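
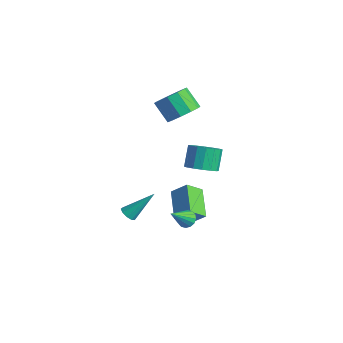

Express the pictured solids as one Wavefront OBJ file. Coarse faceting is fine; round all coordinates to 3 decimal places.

v -2.059 2.349 -3.99
v -2.244 1.346 -3.184
v -1.267 2.902 -3.12
v -1.451 1.9 -2.314
v -0.429 1.36 -4.846
v -0.613 0.358 -4.04
v 0.364 1.914 -3.976
v 0.179 0.911 -3.17
v -2.672 2.611 2.858
v -1.888 2.518 3.609
v -2.963 2.356 4.713
v -3.748 2.449 3.962
v -2.045 3.171 3.552
v -3.121 3.008 4.656
v -2.442 3.61 3.23
v -3.517 3.447 4.334
v -2.926 3.667 2.766
v -4.002 3.505 3.87
v -3.314 3.321 2.337
v -4.39 3.159 3.441
v -3.457 2.704 2.107
v -4.532 2.542 3.211
v -3.299 2.052 2.164
v -4.375 1.889 3.268
v -2.903 1.613 2.486
v -3.978 1.45 3.59
v -2.418 1.555 2.95
v -3.494 1.393 4.054
v -2.03 1.901 3.379
v -3.106 1.739 4.483
v 1.551 -0.392 -2.214
v 2.158 -0.328 -2.217
v 1.689 -1.628 -1.026
v 2.056 -0.127 -1.996
v 1.819 0.003 -1.833
v 1.51 0.027 -1.772
v 1.212 -0.061 -1.829
v 1.005 -0.237 -1.99
v 0.945 -0.455 -2.21
v 1.047 -0.656 -2.431
v 1.284 -0.786 -2.594
v 1.593 -0.811 -2.655
v 1.89 -0.722 -2.598
v 2.097 -0.546 -2.437
v -2.176 -1.789 -3.586
v -1.782 -2.154 -3.395
v -1.564 -0.351 -2.094
v -1.63 -1.928 -3.675
v -1.734 -1.637 -3.913
v -2.044 -1.417 -3.998
v -2.416 -1.371 -3.89
v -2.675 -1.52 -3.64
v -2.701 -1.795 -3.365
v -2.481 -2.067 -3.193
v -2.118 -2.209 -3.205
v -0.813 2.453 -0.731
v -0.143 1.985 -0.155
v -0.697 2.698 1.068
v -1.367 3.167 0.491
v 0.09 2.422 -0.304
v -0.463 3.135 0.918
v 0.082 2.868 -0.568
v -0.471 3.581 0.655
v -0.166 3.202 -0.875
v -0.72 3.915 0.348
v -0.588 3.336 -1.144
v -1.141 4.049 0.079
v -1.07 3.233 -1.302
v -1.623 3.946 -0.079
v -1.483 2.922 -1.308
v -2.037 3.635 -0.085
v -1.717 2.485 -1.158
v -2.27 3.198 0.064
v -1.709 2.039 -0.895
v -2.262 2.752 0.328
v -1.46 1.705 -0.588
v -2.014 2.418 0.635
v -1.039 1.571 -0.319
v -1.592 2.284 0.904
v -0.557 1.674 -0.161
v -1.11 2.387 1.062
f 2 4 1
f 5 2 1
f 1 4 3
f 3 5 1
f 2 8 4
f 6 2 5
f 6 8 2
f 4 8 3
f 7 5 3
f 3 8 7
f 7 6 5
f 8 6 7
f 10 9 13
f 10 13 11
f 11 13 14
f 11 14 12
f 13 9 15
f 13 15 14
f 14 15 16
f 14 16 12
f 15 9 17
f 15 17 16
f 16 17 18
f 16 18 12
f 17 9 19
f 17 19 18
f 18 19 20
f 18 20 12
f 19 9 21
f 19 21 20
f 20 21 22
f 20 22 12
f 21 9 23
f 21 23 22
f 22 23 24
f 22 24 12
f 23 9 25
f 23 25 24
f 24 25 26
f 24 26 12
f 25 9 27
f 25 27 26
f 26 27 28
f 26 28 12
f 27 9 29
f 27 29 28
f 28 29 30
f 28 30 12
f 29 9 10
f 29 10 30
f 30 10 11
f 30 11 12
f 32 31 34
f 32 34 33
f 34 31 35
f 34 35 33
f 35 31 36
f 35 36 33
f 36 31 37
f 36 37 33
f 37 31 38
f 37 38 33
f 38 31 39
f 38 39 33
f 39 31 40
f 39 40 33
f 40 31 41
f 40 41 33
f 41 31 42
f 41 42 33
f 42 31 43
f 42 43 33
f 43 31 44
f 43 44 33
f 44 31 32
f 44 32 33
f 46 45 48
f 46 48 47
f 48 45 49
f 48 49 47
f 49 45 50
f 49 50 47
f 50 45 51
f 50 51 47
f 51 45 52
f 51 52 47
f 52 45 53
f 52 53 47
f 53 45 54
f 53 54 47
f 54 45 55
f 54 55 47
f 55 45 46
f 55 46 47
f 57 56 60
f 57 60 58
f 58 60 61
f 58 61 59
f 60 56 62
f 60 62 61
f 61 62 63
f 61 63 59
f 62 56 64
f 62 64 63
f 63 64 65
f 63 65 59
f 64 56 66
f 64 66 65
f 65 66 67
f 65 67 59
f 66 56 68
f 66 68 67
f 67 68 69
f 67 69 59
f 68 56 70
f 68 70 69
f 69 70 71
f 69 71 59
f 70 56 72
f 70 72 71
f 71 72 73
f 71 73 59
f 72 56 74
f 72 74 73
f 73 74 75
f 73 75 59
f 74 56 76
f 74 76 75
f 75 76 77
f 75 77 59
f 76 56 78
f 76 78 77
f 77 78 79
f 77 79 59
f 78 56 80
f 78 80 79
f 79 80 81
f 79 81 59
f 80 56 57
f 80 57 81
f 81 57 58
f 81 58 59



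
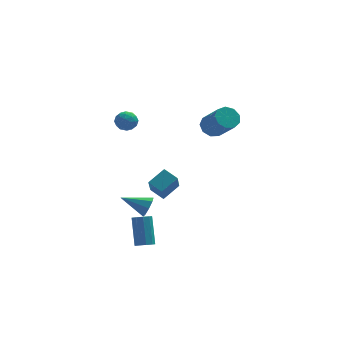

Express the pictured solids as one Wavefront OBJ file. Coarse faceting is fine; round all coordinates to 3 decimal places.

v 0.535 3.384 -4.952
v 0.3 2.385 -3.661
v -0.154 4.077 -4.542
v -0.39 3.078 -3.25
v 1.55 4.002 -4.29
v 1.314 3.003 -2.998
v 0.86 4.695 -3.879
v 0.625 3.696 -2.588
v 2.973 0.8 2.567
v 3.411 1.374 2.887
v 4.065 0.114 4.253
v 3.627 -0.46 3.933
v 2.921 1.367 3.115
v 3.575 0.107 4.481
v 2.456 1.094 3.086
v 3.109 -0.166 4.452
v 2.232 0.684 2.815
v 2.886 -0.576 4.181
v 2.355 0.328 2.427
v 3.009 -0.932 3.793
v 2.768 0.193 2.105
v 3.421 -1.067 3.471
v 3.276 0.342 1.999
v 3.93 -0.918 3.365
v 3.643 0.705 2.159
v 4.297 -0.555 3.525
v 3.696 1.113 2.509
v 4.35 -0.147 3.875
v -1.397 -3.23 -4.271
v -0.909 -2.971 -4.445
v -0.934 -1.871 -2.884
v -1.423 -2.13 -2.709
v -1.224 -2.776 -4.588
v -1.249 -1.676 -3.026
v -1.62 -2.794 -4.581
v -1.646 -1.694 -3.02
v -1.912 -3.016 -4.43
v -1.938 -1.916 -2.869
v -1.963 -3.338 -4.204
v -1.989 -2.238 -2.643
v -1.749 -3.609 -4.009
v -1.775 -2.509 -2.448
v -1.371 -3.703 -3.937
v -1.396 -2.603 -2.375
v -1.005 -3.576 -4.02
v -1.03 -2.476 -2.459
v -0.822 -3.287 -4.221
v -0.848 -2.186 -2.66
v -2.156 0.694 3.539
v -1.589 0.36 3.286
v -2.331 -0.16 4.274
v -1.764 -0.494 4.021
v -1.687 0.1 4.392
v -1.579 0.628 3.938
v -2.341 -0.428 3.622
v -2.233 0.1 3.168
v -1.704 -0.333 3.338
v -1.299 -0.007 3.813
v -2.621 0.207 3.747
v -2.216 0.533 4.222
v -1.857 0.602 3.348
v -2.063 -0.402 4.212
v -2.017 -0.053 4.43
v -1.684 -0.249 4.281
v -1.851 0.759 3.731
v -1.518 0.563 3.583
v -1.575 0.41 4.232
v -2.402 -0.363 3.977
v -2.069 -0.559 3.829
v -2.236 0.449 3.279
v -1.903 0.253 3.13
v -2.345 -0.21 3.328
v -1.591 -0.002 3.23
v -1.694 -0.504 3.662
v -2.033 -0.465 3.427
v -1.97 -0.155 3.16
v -1.354 0.19 3.509
v -1.457 -0.312 3.941
v -1.411 0.037 4.159
v -1.348 0.348 3.892
v -1.421 -0.217 3.54
v -2.463 0.512 3.619
v -2.566 0.01 4.051
v -2.572 -0.148 3.668
v -2.509 0.163 3.401
v -2.226 0.704 3.898
v -2.329 0.202 4.33
v -1.95 0.355 4.4
v -1.887 0.665 4.133
v -2.499 0.417 4.02
v -1.24 -3.743 -0.854
v -0.929 -3.496 -0.289
v -2.7 -3.337 -0.226
v -0.988 -3.129 -0.664
v -1.195 -3.121 -1.15
v -1.428 -3.478 -1.462
v -1.551 -3.989 -1.418
v -1.492 -4.357 -1.043
v -1.285 -4.364 -0.557
v -1.052 -4.008 -0.245
f 2 4 1
f 5 2 1
f 1 4 3
f 3 5 1
f 2 8 4
f 6 2 5
f 6 8 2
f 4 8 3
f 7 5 3
f 3 8 7
f 7 6 5
f 8 6 7
f 10 9 13
f 10 13 11
f 11 13 14
f 11 14 12
f 13 9 15
f 13 15 14
f 14 15 16
f 14 16 12
f 15 9 17
f 15 17 16
f 16 17 18
f 16 18 12
f 17 9 19
f 17 19 18
f 18 19 20
f 18 20 12
f 19 9 21
f 19 21 20
f 20 21 22
f 20 22 12
f 21 9 23
f 21 23 22
f 22 23 24
f 22 24 12
f 23 9 25
f 23 25 24
f 24 25 26
f 24 26 12
f 25 9 27
f 25 27 26
f 26 27 28
f 26 28 12
f 27 9 10
f 27 10 28
f 28 10 11
f 28 11 12
f 30 29 33
f 30 33 31
f 31 33 34
f 31 34 32
f 33 29 35
f 33 35 34
f 34 35 36
f 34 36 32
f 35 29 37
f 35 37 36
f 36 37 38
f 36 38 32
f 37 29 39
f 37 39 38
f 38 39 40
f 38 40 32
f 39 29 41
f 39 41 40
f 40 41 42
f 40 42 32
f 41 29 43
f 41 43 42
f 42 43 44
f 42 44 32
f 43 29 45
f 43 45 44
f 44 45 46
f 44 46 32
f 45 29 47
f 45 47 46
f 46 47 48
f 46 48 32
f 47 29 30
f 47 30 48
f 48 30 31
f 48 31 32
f 49 86 65
f 86 60 89
f 65 89 54
f 86 89 65
f 49 65 61
f 65 54 66
f 61 66 50
f 65 66 61
f 49 61 70
f 61 50 71
f 70 71 56
f 61 71 70
f 49 70 82
f 70 56 85
f 82 85 59
f 70 85 82
f 49 82 86
f 82 59 90
f 86 90 60
f 82 90 86
f 50 66 77
f 66 54 80
f 77 80 58
f 66 80 77
f 54 89 67
f 89 60 88
f 67 88 53
f 89 88 67
f 60 90 87
f 90 59 83
f 87 83 51
f 90 83 87
f 59 85 84
f 85 56 72
f 84 72 55
f 85 72 84
f 56 71 76
f 71 50 73
f 76 73 57
f 71 73 76
f 52 78 64
f 78 58 79
f 64 79 53
f 78 79 64
f 52 64 62
f 64 53 63
f 62 63 51
f 64 63 62
f 52 62 69
f 62 51 68
f 69 68 55
f 62 68 69
f 52 69 74
f 69 55 75
f 74 75 57
f 69 75 74
f 52 74 78
f 74 57 81
f 78 81 58
f 74 81 78
f 53 79 67
f 79 58 80
f 67 80 54
f 79 80 67
f 51 63 87
f 63 53 88
f 87 88 60
f 63 88 87
f 55 68 84
f 68 51 83
f 84 83 59
f 68 83 84
f 57 75 76
f 75 55 72
f 76 72 56
f 75 72 76
f 58 81 77
f 81 57 73
f 77 73 50
f 81 73 77
f 92 91 94
f 92 94 93
f 94 91 95
f 94 95 93
f 95 91 96
f 95 96 93
f 96 91 97
f 96 97 93
f 97 91 98
f 97 98 93
f 98 91 99
f 98 99 93
f 99 91 100
f 99 100 93
f 100 91 92
f 100 92 93



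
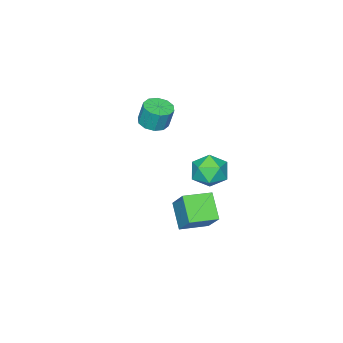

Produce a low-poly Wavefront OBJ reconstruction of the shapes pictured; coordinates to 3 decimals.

v -0.615 2.126 -3.344
v -0.025 1.991 -4.125
v -1.455 0.829 -3.755
v -0.865 0.694 -4.536
v -0.515 0.555 -3.622
v 0.004 1.357 -3.368
v -1.484 1.463 -4.512
v -0.965 2.265 -4.258
v -0.562 1.581 -4.847
v 0.037 1.02 -4.297
v -1.517 1.8 -3.583
v -0.918 1.239 -3.033
v 1.421 2.777 -4.07
v 1.89 3.762 -2.859
v 2.028 3.683 -5.041
v 2.496 4.668 -3.83
v 2.604 2.092 -3.97
v 3.072 3.077 -2.759
v 3.21 2.998 -4.941
v 3.679 3.983 -3.73
v -0.866 -2.111 -2.245
v -0.128 -1.977 -2.249
v -0.176 -1.675 -1.1
v -0.914 -1.809 -1.095
v -0.346 -1.583 -2.362
v -0.394 -1.281 -1.212
v -0.762 -1.392 -2.43
v -0.81 -1.089 -1.28
v -1.219 -1.475 -2.427
v -1.266 -1.172 -1.277
v -1.54 -1.801 -2.355
v -1.588 -1.498 -1.205
v -1.604 -2.245 -2.24
v -1.652 -1.943 -1.091
v -1.386 -2.639 -2.128
v -1.434 -2.337 -0.978
v -0.97 -2.831 -2.06
v -1.018 -2.528 -0.91
v -0.514 -2.748 -2.063
v -0.561 -2.445 -0.913
v -0.192 -2.422 -2.135
v -0.24 -2.119 -0.985
f 1 12 6
f 1 6 2
f 1 2 8
f 1 8 11
f 1 11 12
f 2 6 10
f 6 12 5
f 12 11 3
f 11 8 7
f 8 2 9
f 4 10 5
f 4 5 3
f 4 3 7
f 4 7 9
f 4 9 10
f 5 10 6
f 3 5 12
f 7 3 11
f 9 7 8
f 10 9 2
f 14 16 13
f 17 14 13
f 13 16 15
f 15 17 13
f 14 20 16
f 18 14 17
f 18 20 14
f 16 20 15
f 19 17 15
f 15 20 19
f 19 18 17
f 20 18 19
f 22 21 25
f 22 25 23
f 23 25 26
f 23 26 24
f 25 21 27
f 25 27 26
f 26 27 28
f 26 28 24
f 27 21 29
f 27 29 28
f 28 29 30
f 28 30 24
f 29 21 31
f 29 31 30
f 30 31 32
f 30 32 24
f 31 21 33
f 31 33 32
f 32 33 34
f 32 34 24
f 33 21 35
f 33 35 34
f 34 35 36
f 34 36 24
f 35 21 37
f 35 37 36
f 36 37 38
f 36 38 24
f 37 21 39
f 37 39 38
f 38 39 40
f 38 40 24
f 39 21 41
f 39 41 40
f 40 41 42
f 40 42 24
f 41 21 22
f 41 22 42
f 42 22 23
f 42 23 24



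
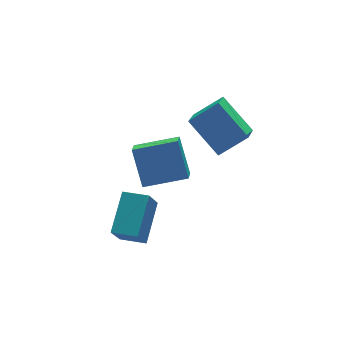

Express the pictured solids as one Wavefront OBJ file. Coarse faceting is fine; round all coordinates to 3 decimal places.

v 1.362 -3.617 1.089
v 1.42 -2.426 2.682
v -0.513 -2.883 0.609
v -0.455 -1.692 2.202
v 1.815 -2.848 0.498
v 1.873 -1.657 2.091
v -0.06 -2.114 0.018
v -0.002 -0.923 1.611
v 3.46 -2.805 1.588
v 2.696 -3.819 2.369
v 2.777 -1.243 2.948
v 2.013 -2.257 3.728
v 4.787 -3.063 2.552
v 4.023 -4.077 3.332
v 4.104 -1.501 3.911
v 3.34 -2.515 4.692
v -1.946 -3.533 -1.998
v -2.557 -3.978 -0.702
v -0.73 -2.124 -0.942
v -1.341 -2.569 0.354
v -1.059 -4.391 -1.874
v -1.67 -4.836 -0.578
v 0.157 -2.982 -0.818
v -0.454 -3.427 0.478
f 2 4 1
f 5 2 1
f 1 4 3
f 3 5 1
f 2 8 4
f 6 2 5
f 6 8 2
f 4 8 3
f 7 5 3
f 3 8 7
f 7 6 5
f 8 6 7
f 10 12 9
f 13 10 9
f 9 12 11
f 11 13 9
f 10 16 12
f 14 10 13
f 14 16 10
f 12 16 11
f 15 13 11
f 11 16 15
f 15 14 13
f 16 14 15
f 18 20 17
f 21 18 17
f 17 20 19
f 19 21 17
f 18 24 20
f 22 18 21
f 22 24 18
f 20 24 19
f 23 21 19
f 19 24 23
f 23 22 21
f 24 22 23



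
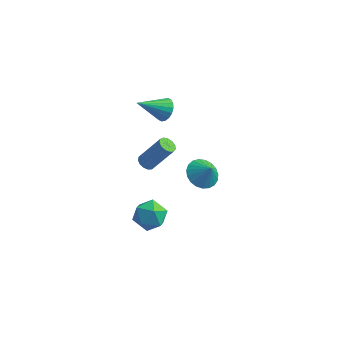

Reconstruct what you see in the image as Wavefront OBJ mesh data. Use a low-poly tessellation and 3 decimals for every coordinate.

v 0.819 -2.736 2.652
v 1.283 -1.99 2.512
v 1.341 -2.904 3.488
v 0.998 -1.867 2.714
v 0.683 -1.894 2.905
v 0.391 -2.067 3.052
v 0.173 -2.356 3.131
v 0.067 -2.711 3.126
v 0.091 -3.07 3.039
v 0.241 -3.371 2.886
v 0.491 -3.563 2.692
v 0.797 -3.612 2.491
v 1.108 -3.509 2.317
v 1.369 -3.273 2.202
v 1.534 -2.944 2.164
v 1.576 -2.58 2.211
v 1.487 -2.242 2.334
v -3.179 -2.245 -3.587
v -2.709 -1.525 -4.134
v -1.991 -2.155 -2.446
v -1.521 -1.435 -2.993
v -2.411 -1.23 -2.538
v -3.145 -1.286 -3.244
v -1.555 -2.394 -3.336
v -2.289 -2.45 -4.042
v -1.705 -1.617 -3.979
v -2.233 -0.897 -3.486
v -2.467 -2.783 -3.094
v -2.995 -2.063 -2.601
v -3.815 1.484 -2.552
v -3.535 1.041 -2.631
v -2.446 1.433 -0.988
v -2.725 1.876 -0.908
v -3.392 1.258 -2.778
v -2.303 1.65 -1.135
v -3.383 1.547 -2.853
v -2.294 1.939 -1.209
v -3.511 1.816 -2.832
v -2.422 2.208 -1.189
v -3.736 1.98 -2.722
v -2.646 2.371 -1.079
v -3.985 1.986 -2.558
v -2.896 2.377 -0.915
v -4.18 1.833 -2.392
v -3.091 2.224 -0.749
v -4.26 1.569 -2.277
v -3.171 1.961 -0.633
v -4.198 1.278 -2.249
v -3.109 1.67 -0.605
v -4.014 1.053 -2.317
v -2.925 1.444 -0.673
v -3.767 0.965 -2.46
v -2.678 1.356 -0.816
v -2.441 0.718 3.482
v -1.92 0.571 3.956
v -3.639 -0.178 4.518
v -2.037 0.85 4.062
v -2.233 1.102 4.054
v -2.471 1.279 3.932
v -2.703 1.345 3.721
v -2.883 1.286 3.463
v -2.976 1.116 3.208
v -2.963 0.866 3.007
v -2.846 0.587 2.901
v -2.649 0.334 2.909
v -2.412 0.158 3.031
v -2.18 0.092 3.242
v -1.999 0.15 3.501
v -1.907 0.321 3.755
f 2 1 4
f 2 4 3
f 4 1 5
f 4 5 3
f 5 1 6
f 5 6 3
f 6 1 7
f 6 7 3
f 7 1 8
f 7 8 3
f 8 1 9
f 8 9 3
f 9 1 10
f 9 10 3
f 10 1 11
f 10 11 3
f 11 1 12
f 11 12 3
f 12 1 13
f 12 13 3
f 13 1 14
f 13 14 3
f 14 1 15
f 14 15 3
f 15 1 16
f 15 16 3
f 16 1 17
f 16 17 3
f 17 1 2
f 17 2 3
f 18 29 23
f 18 23 19
f 18 19 25
f 18 25 28
f 18 28 29
f 19 23 27
f 23 29 22
f 29 28 20
f 28 25 24
f 25 19 26
f 21 27 22
f 21 22 20
f 21 20 24
f 21 24 26
f 21 26 27
f 22 27 23
f 20 22 29
f 24 20 28
f 26 24 25
f 27 26 19
f 31 30 34
f 31 34 32
f 32 34 35
f 32 35 33
f 34 30 36
f 34 36 35
f 35 36 37
f 35 37 33
f 36 30 38
f 36 38 37
f 37 38 39
f 37 39 33
f 38 30 40
f 38 40 39
f 39 40 41
f 39 41 33
f 40 30 42
f 40 42 41
f 41 42 43
f 41 43 33
f 42 30 44
f 42 44 43
f 43 44 45
f 43 45 33
f 44 30 46
f 44 46 45
f 45 46 47
f 45 47 33
f 46 30 48
f 46 48 47
f 47 48 49
f 47 49 33
f 48 30 50
f 48 50 49
f 49 50 51
f 49 51 33
f 50 30 52
f 50 52 51
f 51 52 53
f 51 53 33
f 52 30 31
f 52 31 53
f 53 31 32
f 53 32 33
f 55 54 57
f 55 57 56
f 57 54 58
f 57 58 56
f 58 54 59
f 58 59 56
f 59 54 60
f 59 60 56
f 60 54 61
f 60 61 56
f 61 54 62
f 61 62 56
f 62 54 63
f 62 63 56
f 63 54 64
f 63 64 56
f 64 54 65
f 64 65 56
f 65 54 66
f 65 66 56
f 66 54 67
f 66 67 56
f 67 54 68
f 67 68 56
f 68 54 69
f 68 69 56
f 69 54 55
f 69 55 56



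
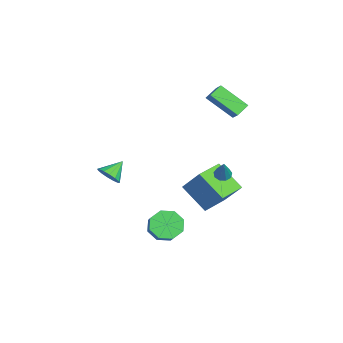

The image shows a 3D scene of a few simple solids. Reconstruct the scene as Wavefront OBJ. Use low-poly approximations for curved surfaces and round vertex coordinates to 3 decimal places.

v 1.391 -0.797 -3.116
v 2.014 -0.513 -3.845
v 2.892 -0.46 -3.074
v 2.269 -0.743 -2.344
v 1.676 0.081 -3.501
v 2.554 0.134 -2.73
v 1.171 0.161 -2.931
v 2.049 0.214 -2.16
v 0.795 -0.32 -2.47
v 1.673 -0.267 -1.698
v 0.768 -1.08 -2.386
v 1.646 -1.027 -1.615
v 1.106 -1.674 -2.73
v 1.984 -1.621 -1.959
v 1.611 -1.754 -3.3
v 2.489 -1.701 -2.529
v 1.987 -1.273 -3.762
v 2.865 -1.22 -2.99
v -4.643 1.874 -3.139
v -3.83 2.771 -1.573
v -3.45 3.076 -4.447
v -2.636 3.973 -2.881
v -3.324 0.607 -3.099
v -2.51 1.504 -1.533
v -2.13 1.809 -4.407
v -1.317 2.706 -2.841
v -3.152 -3.621 -1.807
v -2.768 -3.896 -1.149
v -3.828 -2.759 -1.053
v -2.528 -3.583 -1.291
v -2.456 -3.28 -1.572
v -2.569 -3.068 -1.915
v -2.839 -3.005 -2.23
v -3.192 -3.106 -2.431
v -3.535 -3.346 -2.465
v -3.775 -3.659 -2.323
v -3.848 -3.962 -2.042
v -3.734 -4.173 -1.698
v -3.464 -4.237 -1.384
v -3.111 -4.135 -1.183
v 1.519 2.373 1.076
v 1.782 2.783 0.926
v 2.361 2.327 2.424
v 1.5 2.882 1.105
v 1.227 2.743 1.272
v 1.09 2.431 1.347
v 1.154 2.092 1.295
v 1.388 1.885 1.141
v 1.684 1.906 0.957
v 1.902 2.146 0.829
v 1.941 2.492 0.816
v -3.402 3.477 2.518
v -4.128 2.002 3.792
v -3.956 4.128 2.956
v -4.682 2.653 4.229
v -2.678 3.667 3.151
v -3.404 2.192 4.424
v -3.232 4.318 3.588
v -3.958 2.843 4.862
f 2 1 5
f 2 5 3
f 3 5 6
f 3 6 4
f 5 1 7
f 5 7 6
f 6 7 8
f 6 8 4
f 7 1 9
f 7 9 8
f 8 9 10
f 8 10 4
f 9 1 11
f 9 11 10
f 10 11 12
f 10 12 4
f 11 1 13
f 11 13 12
f 12 13 14
f 12 14 4
f 13 1 15
f 13 15 14
f 14 15 16
f 14 16 4
f 15 1 17
f 15 17 16
f 16 17 18
f 16 18 4
f 17 1 2
f 17 2 18
f 18 2 3
f 18 3 4
f 20 22 19
f 23 20 19
f 19 22 21
f 21 23 19
f 20 26 22
f 24 20 23
f 24 26 20
f 22 26 21
f 25 23 21
f 21 26 25
f 25 24 23
f 26 24 25
f 28 27 30
f 28 30 29
f 30 27 31
f 30 31 29
f 31 27 32
f 31 32 29
f 32 27 33
f 32 33 29
f 33 27 34
f 33 34 29
f 34 27 35
f 34 35 29
f 35 27 36
f 35 36 29
f 36 27 37
f 36 37 29
f 37 27 38
f 37 38 29
f 38 27 39
f 38 39 29
f 39 27 40
f 39 40 29
f 40 27 28
f 40 28 29
f 42 41 44
f 42 44 43
f 44 41 45
f 44 45 43
f 45 41 46
f 45 46 43
f 46 41 47
f 46 47 43
f 47 41 48
f 47 48 43
f 48 41 49
f 48 49 43
f 49 41 50
f 49 50 43
f 50 41 51
f 50 51 43
f 51 41 42
f 51 42 43
f 53 55 52
f 56 53 52
f 52 55 54
f 54 56 52
f 53 59 55
f 57 53 56
f 57 59 53
f 55 59 54
f 58 56 54
f 54 59 58
f 58 57 56
f 59 57 58



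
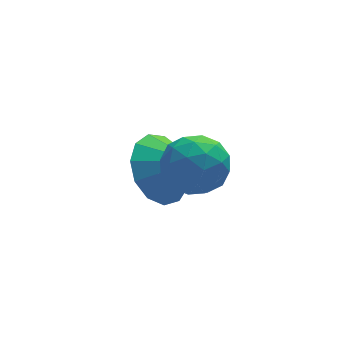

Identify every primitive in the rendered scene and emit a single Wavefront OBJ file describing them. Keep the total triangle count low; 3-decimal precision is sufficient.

v -2.223 0.441 1.642
v -1.718 0.34 0.977
v -1.482 -0.46 2.343
v -0.977 -0.561 1.678
v -0.972 0.165 2.102
v -1.431 0.722 1.669
v -1.769 -0.842 1.651
v -2.228 -0.285 1.218
v -1.438 -0.453 0.982
v -0.945 0.169 1.261
v -2.255 -0.289 2.059
v -1.762 0.333 2.338
v -2.036 0.47 1.248
v -1.164 -0.59 2.072
v -1.161 -0.163 2.321
v -0.865 -0.222 1.93
v -1.867 0.694 1.655
v -1.57 0.635 1.264
v -1.132 0.532 1.925
v -1.63 -0.755 2.056
v -1.333 -0.814 1.665
v -2.335 0.102 1.39
v -2.039 0.043 0.999
v -2.068 -0.652 1.395
v -1.574 -0.056 0.86
v -1.138 -0.586 1.272
v -1.604 -0.751 1.256
v -1.874 -0.423 1.002
v -1.285 0.31 1.024
v -0.849 -0.22 1.436
v -0.846 0.207 1.686
v -1.116 0.534 1.431
v -1.12 -0.156 1.027
v -2.351 0.1 1.884
v -1.915 -0.43 2.296
v -2.084 -0.654 1.889
v -2.354 -0.327 1.634
v -2.062 0.466 2.048
v -1.626 -0.064 2.46
v -1.326 0.303 2.318
v -1.596 0.631 2.064
v -2.08 0.036 2.293
v -1.761 2.104 -0.249
v -1.062 2.847 -0.263
v -1.059 1.456 0.409
v -1.397 2.948 0.193
v -1.847 2.781 0.509
v -2.27 2.399 0.585
v -2.531 1.923 0.395
v -2.548 1.505 0.002
v -2.315 1.277 -0.472
v -1.907 1.312 -0.874
v -1.452 1.598 -1.078
v -1.095 2.044 -1.019
v -0.95 2.51 -0.715
f 1 38 17
f 38 12 41
f 17 41 6
f 38 41 17
f 1 17 13
f 17 6 18
f 13 18 2
f 17 18 13
f 1 13 22
f 13 2 23
f 22 23 8
f 13 23 22
f 1 22 34
f 22 8 37
f 34 37 11
f 22 37 34
f 1 34 38
f 34 11 42
f 38 42 12
f 34 42 38
f 2 18 29
f 18 6 32
f 29 32 10
f 18 32 29
f 6 41 19
f 41 12 40
f 19 40 5
f 41 40 19
f 12 42 39
f 42 11 35
f 39 35 3
f 42 35 39
f 11 37 36
f 37 8 24
f 36 24 7
f 37 24 36
f 8 23 28
f 23 2 25
f 28 25 9
f 23 25 28
f 4 30 16
f 30 10 31
f 16 31 5
f 30 31 16
f 4 16 14
f 16 5 15
f 14 15 3
f 16 15 14
f 4 14 21
f 14 3 20
f 21 20 7
f 14 20 21
f 4 21 26
f 21 7 27
f 26 27 9
f 21 27 26
f 4 26 30
f 26 9 33
f 30 33 10
f 26 33 30
f 5 31 19
f 31 10 32
f 19 32 6
f 31 32 19
f 3 15 39
f 15 5 40
f 39 40 12
f 15 40 39
f 7 20 36
f 20 3 35
f 36 35 11
f 20 35 36
f 9 27 28
f 27 7 24
f 28 24 8
f 27 24 28
f 10 33 29
f 33 9 25
f 29 25 2
f 33 25 29
f 44 43 46
f 44 46 45
f 46 43 47
f 46 47 45
f 47 43 48
f 47 48 45
f 48 43 49
f 48 49 45
f 49 43 50
f 49 50 45
f 50 43 51
f 50 51 45
f 51 43 52
f 51 52 45
f 52 43 53
f 52 53 45
f 53 43 54
f 53 54 45
f 54 43 55
f 54 55 45
f 55 43 44
f 55 44 45



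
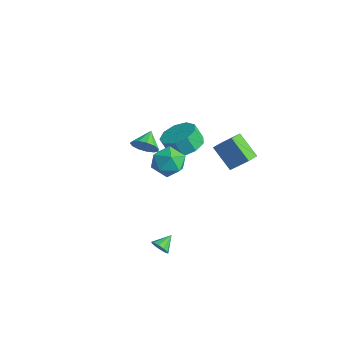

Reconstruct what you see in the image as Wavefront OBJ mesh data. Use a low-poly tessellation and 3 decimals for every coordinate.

v -1.901 0.472 -0.05
v -1.452 0.32 0.667
v -2.499 1.348 0.51
v -1.201 0.651 0.417
v -1.173 0.925 0.019
v -1.376 1.055 -0.402
v -1.745 1.001 -0.71
v -2.164 0.778 -0.81
v -2.499 0.458 -0.668
v -2.644 0.143 -0.33
v -2.554 -0.068 0.097
v -2.255 -0.108 0.477
v -1.845 0.037 0.69
v 3.732 2.18 0.961
v 2.445 1.982 2.101
v 3.395 3.013 0.725
v 2.108 2.816 1.865
v 4.552 2.804 1.995
v 3.265 2.607 3.135
v 4.215 3.638 1.759
v 2.928 3.44 2.899
v 2.568 0.085 3.264
v 3.347 0.651 3.731
v 2.991 0.341 4.702
v 2.212 -0.225 4.236
v 2.752 1.068 3.646
v 2.396 0.757 4.617
v 2.07 1.025 3.382
v 1.714 0.715 4.354
v 1.622 0.542 3.064
v 1.266 0.232 4.035
v 1.616 -0.154 2.839
v 1.26 -0.465 3.81
v 2.056 -0.739 2.813
v 1.7 -1.049 3.785
v 2.735 -0.938 2.999
v 2.379 -1.248 3.97
v 3.336 -0.658 3.308
v 2.98 -0.968 4.28
v 3.578 -0.031 3.597
v 3.222 -0.341 4.569
v 3.717 -0.812 3.65
v 4.236 -1.58 3.153
v 2.244 -1.6 3.327
v 2.763 -2.368 2.83
v 2.853 -2.261 3.872
v 3.763 -1.774 4.072
v 2.717 -1.406 2.408
v 3.627 -0.919 2.608
v 3.618 -1.947 2.386
v 3.702 -2.475 3.291
v 2.778 -0.705 3.189
v 2.862 -1.233 4.094
v 3.113 -2.084 -4.02
v 3.601 -2.165 -3.698
v 2.947 -1.176 -3.54
v 3.695 -1.987 -4.002
v 3.567 -1.846 -4.313
v 3.266 -1.796 -4.512
v 2.906 -1.855 -4.523
v 2.626 -2.003 -4.342
v 2.532 -2.181 -4.038
v 2.659 -2.322 -3.728
v 2.961 -2.372 -3.528
v 3.32 -2.312 -3.517
f 2 1 4
f 2 4 3
f 4 1 5
f 4 5 3
f 5 1 6
f 5 6 3
f 6 1 7
f 6 7 3
f 7 1 8
f 7 8 3
f 8 1 9
f 8 9 3
f 9 1 10
f 9 10 3
f 10 1 11
f 10 11 3
f 11 1 12
f 11 12 3
f 12 1 13
f 12 13 3
f 13 1 2
f 13 2 3
f 15 17 14
f 18 15 14
f 14 17 16
f 16 18 14
f 15 21 17
f 19 15 18
f 19 21 15
f 17 21 16
f 20 18 16
f 16 21 20
f 20 19 18
f 21 19 20
f 23 22 26
f 23 26 24
f 24 26 27
f 24 27 25
f 26 22 28
f 26 28 27
f 27 28 29
f 27 29 25
f 28 22 30
f 28 30 29
f 29 30 31
f 29 31 25
f 30 22 32
f 30 32 31
f 31 32 33
f 31 33 25
f 32 22 34
f 32 34 33
f 33 34 35
f 33 35 25
f 34 22 36
f 34 36 35
f 35 36 37
f 35 37 25
f 36 22 38
f 36 38 37
f 37 38 39
f 37 39 25
f 38 22 40
f 38 40 39
f 39 40 41
f 39 41 25
f 40 22 23
f 40 23 41
f 41 23 24
f 41 24 25
f 42 53 47
f 42 47 43
f 42 43 49
f 42 49 52
f 42 52 53
f 43 47 51
f 47 53 46
f 53 52 44
f 52 49 48
f 49 43 50
f 45 51 46
f 45 46 44
f 45 44 48
f 45 48 50
f 45 50 51
f 46 51 47
f 44 46 53
f 48 44 52
f 50 48 49
f 51 50 43
f 55 54 57
f 55 57 56
f 57 54 58
f 57 58 56
f 58 54 59
f 58 59 56
f 59 54 60
f 59 60 56
f 60 54 61
f 60 61 56
f 61 54 62
f 61 62 56
f 62 54 63
f 62 63 56
f 63 54 64
f 63 64 56
f 64 54 65
f 64 65 56
f 65 54 55
f 65 55 56



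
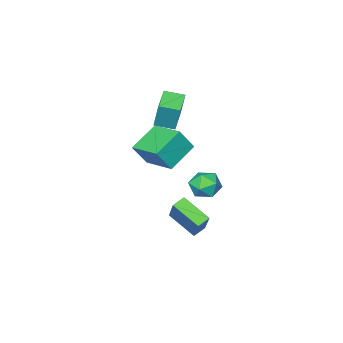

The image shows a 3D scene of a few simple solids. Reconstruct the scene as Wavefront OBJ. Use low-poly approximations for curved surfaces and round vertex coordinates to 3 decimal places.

v 0.743 2.208 2.608
v 1.493 1.906 3.907
v 0.753 4.283 3.085
v 1.502 3.981 4.384
v 2.478 2.419 1.656
v 3.227 2.117 2.955
v 2.487 4.494 2.133
v 3.237 4.192 3.432
v -3.629 1.057 -2.318
v -2.992 1.864 -2.539
v -2.848 0.116 -3.501
v -2.211 0.923 -3.722
v -2.126 0.423 -2.801
v -2.609 1.005 -2.07
v -3.231 0.975 -3.97
v -3.714 1.557 -3.239
v -2.746 1.813 -3.56
v -2.063 1.472 -2.838
v -3.777 0.508 -3.202
v -3.094 0.167 -2.48
v -0.823 3.4 -4.512
v -0.454 1.706 -3.536
v -0.2 4.476 -2.882
v 0.169 2.781 -1.905
v -0.029 3.399 -4.815
v 0.34 1.704 -3.838
v 0.594 4.474 -3.184
v 0.963 2.78 -2.208
v -2.279 -0.44 2.42
v -2.203 0.079 4.183
v -1.044 0.58 2.067
v -0.968 1.099 3.83
v -1.472 -1.339 2.65
v -1.396 -0.82 4.413
v -0.237 -0.319 2.297
v -0.161 0.2 4.06
f 2 4 1
f 5 2 1
f 1 4 3
f 3 5 1
f 2 8 4
f 6 2 5
f 6 8 2
f 4 8 3
f 7 5 3
f 3 8 7
f 7 6 5
f 8 6 7
f 9 20 14
f 9 14 10
f 9 10 16
f 9 16 19
f 9 19 20
f 10 14 18
f 14 20 13
f 20 19 11
f 19 16 15
f 16 10 17
f 12 18 13
f 12 13 11
f 12 11 15
f 12 15 17
f 12 17 18
f 13 18 14
f 11 13 20
f 15 11 19
f 17 15 16
f 18 17 10
f 22 24 21
f 25 22 21
f 21 24 23
f 23 25 21
f 22 28 24
f 26 22 25
f 26 28 22
f 24 28 23
f 27 25 23
f 23 28 27
f 27 26 25
f 28 26 27
f 30 32 29
f 33 30 29
f 29 32 31
f 31 33 29
f 30 36 32
f 34 30 33
f 34 36 30
f 32 36 31
f 35 33 31
f 31 36 35
f 35 34 33
f 36 34 35



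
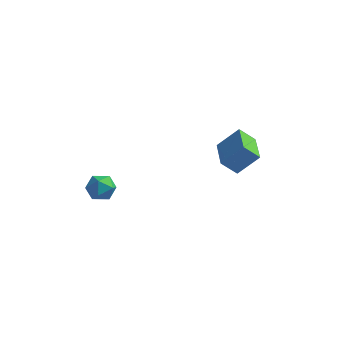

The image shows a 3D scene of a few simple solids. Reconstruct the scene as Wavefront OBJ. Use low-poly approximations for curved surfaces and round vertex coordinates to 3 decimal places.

v -4.175 -3.248 -2.143
v -3.797 -2.62 -2.79
v -3.263 -4.4 -2.73
v -2.885 -3.772 -3.377
v -2.678 -3.678 -2.426
v -3.242 -2.966 -2.063
v -3.818 -4.054 -3.457
v -4.382 -3.342 -3.094
v -3.577 -3.118 -3.602
v -2.872 -2.885 -2.965
v -4.188 -4.135 -2.555
v -3.483 -3.902 -1.918
v 3.872 -1.525 -0.669
v 3.06 -1.965 0.232
v 2.859 0.326 -0.679
v 2.047 -0.114 0.222
v 4.953 -0.926 0.598
v 4.141 -1.366 1.499
v 3.94 0.925 0.588
v 3.128 0.485 1.489
f 1 12 6
f 1 6 2
f 1 2 8
f 1 8 11
f 1 11 12
f 2 6 10
f 6 12 5
f 12 11 3
f 11 8 7
f 8 2 9
f 4 10 5
f 4 5 3
f 4 3 7
f 4 7 9
f 4 9 10
f 5 10 6
f 3 5 12
f 7 3 11
f 9 7 8
f 10 9 2
f 14 16 13
f 17 14 13
f 13 16 15
f 15 17 13
f 14 20 16
f 18 14 17
f 18 20 14
f 16 20 15
f 19 17 15
f 15 20 19
f 19 18 17
f 20 18 19



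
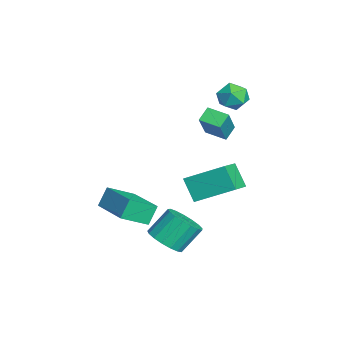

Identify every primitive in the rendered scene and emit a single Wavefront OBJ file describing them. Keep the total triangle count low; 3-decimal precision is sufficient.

v 0.853 1.845 0.508
v 1.98 1.307 1.022
v 1.234 3.537 1.442
v 2.361 3 1.956
v 1.519 2.26 -0.516
v 2.646 1.723 -0.002
v 1.9 3.953 0.418
v 3.027 3.415 0.932
v -2.193 2.512 1.448
v -2.691 2.923 1.937
v -1.65 3.391 1.262
v -2.149 3.802 1.751
v -1.151 2.158 2.809
v -1.65 2.569 3.298
v -0.609 3.037 2.623
v -1.107 3.448 3.112
v 1.383 -0.716 -0.222
v 1.779 -1.871 0.463
v 3.294 0.181 0.185
v 3.69 -0.974 0.87
v 1.75 -1.106 -1.09
v 2.146 -2.261 -0.405
v 3.661 -0.209 -0.683
v 4.057 -1.364 0.002
v -1.975 4.413 3.578
v -1.235 4.09 3.722
v -2.545 3.27 3.938
v -1.805 2.947 4.082
v -2.096 3.539 4.569
v -1.744 4.246 4.347
v -2.036 3.114 3.313
v -1.684 3.821 3.091
v -1.273 3.287 3.559
v -1.31 3.55 4.335
v -2.47 3.81 3.325
v -2.507 4.073 4.101
v 3.312 0.472 -1.952
v 3.845 0.006 -1.396
v 3.48 0.882 -0.312
v 2.948 1.348 -0.868
v 4.104 0.311 -1.555
v 3.739 1.187 -0.472
v 4.182 0.653 -1.805
v 3.817 1.529 -0.722
v 4.06 0.954 -2.089
v 3.696 1.829 -1.006
v 3.768 1.144 -2.341
v 3.403 2.019 -1.258
v 3.371 1.18 -2.504
v 3.006 2.056 -1.421
v 2.96 1.054 -2.541
v 2.595 1.93 -1.457
v 2.631 0.795 -2.442
v 2.266 1.671 -1.359
v 2.457 0.462 -2.231
v 2.092 1.338 -1.148
v 2.48 0.131 -1.956
v 2.115 1.007 -0.873
v 2.693 -0.122 -1.68
v 2.328 0.754 -0.597
v 3.048 -0.238 -1.466
v 2.683 0.637 -0.383
v 3.464 -0.192 -1.364
v 3.099 0.684 -0.28
f 2 4 1
f 5 2 1
f 1 4 3
f 3 5 1
f 2 8 4
f 6 2 5
f 6 8 2
f 4 8 3
f 7 5 3
f 3 8 7
f 7 6 5
f 8 6 7
f 10 12 9
f 13 10 9
f 9 12 11
f 11 13 9
f 10 16 12
f 14 10 13
f 14 16 10
f 12 16 11
f 15 13 11
f 11 16 15
f 15 14 13
f 16 14 15
f 18 20 17
f 21 18 17
f 17 20 19
f 19 21 17
f 18 24 20
f 22 18 21
f 22 24 18
f 20 24 19
f 23 21 19
f 19 24 23
f 23 22 21
f 24 22 23
f 25 36 30
f 25 30 26
f 25 26 32
f 25 32 35
f 25 35 36
f 26 30 34
f 30 36 29
f 36 35 27
f 35 32 31
f 32 26 33
f 28 34 29
f 28 29 27
f 28 27 31
f 28 31 33
f 28 33 34
f 29 34 30
f 27 29 36
f 31 27 35
f 33 31 32
f 34 33 26
f 38 37 41
f 38 41 39
f 39 41 42
f 39 42 40
f 41 37 43
f 41 43 42
f 42 43 44
f 42 44 40
f 43 37 45
f 43 45 44
f 44 45 46
f 44 46 40
f 45 37 47
f 45 47 46
f 46 47 48
f 46 48 40
f 47 37 49
f 47 49 48
f 48 49 50
f 48 50 40
f 49 37 51
f 49 51 50
f 50 51 52
f 50 52 40
f 51 37 53
f 51 53 52
f 52 53 54
f 52 54 40
f 53 37 55
f 53 55 54
f 54 55 56
f 54 56 40
f 55 37 57
f 55 57 56
f 56 57 58
f 56 58 40
f 57 37 59
f 57 59 58
f 58 59 60
f 58 60 40
f 59 37 61
f 59 61 60
f 60 61 62
f 60 62 40
f 61 37 63
f 61 63 62
f 62 63 64
f 62 64 40
f 63 37 38
f 63 38 64
f 64 38 39
f 64 39 40



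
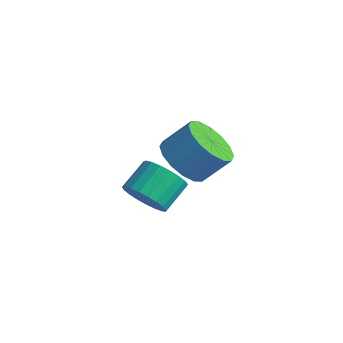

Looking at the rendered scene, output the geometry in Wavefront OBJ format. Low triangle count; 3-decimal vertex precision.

v 1.191 -3.143 -3.159
v 1.752 -2.777 -3.615
v 1.63 -1.792 -2.977
v 1.069 -2.157 -2.521
v 1.469 -2.705 -3.781
v 1.346 -1.72 -3.144
v 1.137 -2.708 -3.84
v 1.014 -1.723 -3.203
v 0.815 -2.787 -3.781
v 0.692 -1.801 -3.144
v 0.558 -2.926 -3.615
v 0.435 -1.941 -2.977
v 0.41 -3.104 -3.369
v 0.287 -2.119 -2.732
v 0.398 -3.288 -3.088
v 0.275 -2.303 -2.45
v 0.522 -3.447 -2.818
v 0.4 -2.461 -2.18
v 0.763 -3.553 -2.608
v 0.64 -2.568 -1.97
v 1.077 -3.588 -2.492
v 0.954 -2.603 -1.855
v 1.412 -3.547 -2.492
v 1.289 -2.561 -1.855
v 1.708 -3.435 -2.608
v 1.585 -2.45 -1.97
v 1.915 -3.273 -2.818
v 1.792 -2.288 -2.18
v 1.996 -3.088 -3.088
v 1.874 -2.103 -2.45
v 1.939 -2.913 -3.369
v 1.816 -1.928 -2.732
v -0.677 0.104 -4.035
v 0.086 -0.571 -3.976
v 0.66 0.162 -3.026
v -0.103 0.836 -3.085
v 0.241 -0.22 -4.34
v 0.815 0.512 -3.389
v 0.15 0.217 -4.621
v 0.724 0.949 -3.671
v -0.162 0.623 -4.746
v 0.411 1.356 -3.796
v -0.613 0.891 -4.681
v -0.039 1.623 -3.73
v -1.08 0.948 -4.442
v -0.506 1.68 -3.492
v -1.44 0.778 -4.094
v -0.866 1.511 -3.144
v -1.595 0.428 -3.731
v -1.021 1.16 -2.78
v -1.504 -0.009 -3.449
v -0.93 0.723 -2.499
v -1.191 -0.416 -3.324
v -0.618 0.317 -2.374
v -0.741 -0.683 -3.39
v -0.167 0.049 -2.439
v -0.274 -0.74 -3.628
v 0.3 -0.008 -2.678
f 2 1 5
f 2 5 3
f 3 5 6
f 3 6 4
f 5 1 7
f 5 7 6
f 6 7 8
f 6 8 4
f 7 1 9
f 7 9 8
f 8 9 10
f 8 10 4
f 9 1 11
f 9 11 10
f 10 11 12
f 10 12 4
f 11 1 13
f 11 13 12
f 12 13 14
f 12 14 4
f 13 1 15
f 13 15 14
f 14 15 16
f 14 16 4
f 15 1 17
f 15 17 16
f 16 17 18
f 16 18 4
f 17 1 19
f 17 19 18
f 18 19 20
f 18 20 4
f 19 1 21
f 19 21 20
f 20 21 22
f 20 22 4
f 21 1 23
f 21 23 22
f 22 23 24
f 22 24 4
f 23 1 25
f 23 25 24
f 24 25 26
f 24 26 4
f 25 1 27
f 25 27 26
f 26 27 28
f 26 28 4
f 27 1 29
f 27 29 28
f 28 29 30
f 28 30 4
f 29 1 31
f 29 31 30
f 30 31 32
f 30 32 4
f 31 1 2
f 31 2 32
f 32 2 3
f 32 3 4
f 34 33 37
f 34 37 35
f 35 37 38
f 35 38 36
f 37 33 39
f 37 39 38
f 38 39 40
f 38 40 36
f 39 33 41
f 39 41 40
f 40 41 42
f 40 42 36
f 41 33 43
f 41 43 42
f 42 43 44
f 42 44 36
f 43 33 45
f 43 45 44
f 44 45 46
f 44 46 36
f 45 33 47
f 45 47 46
f 46 47 48
f 46 48 36
f 47 33 49
f 47 49 48
f 48 49 50
f 48 50 36
f 49 33 51
f 49 51 50
f 50 51 52
f 50 52 36
f 51 33 53
f 51 53 52
f 52 53 54
f 52 54 36
f 53 33 55
f 53 55 54
f 54 55 56
f 54 56 36
f 55 33 57
f 55 57 56
f 56 57 58
f 56 58 36
f 57 33 34
f 57 34 58
f 58 34 35
f 58 35 36



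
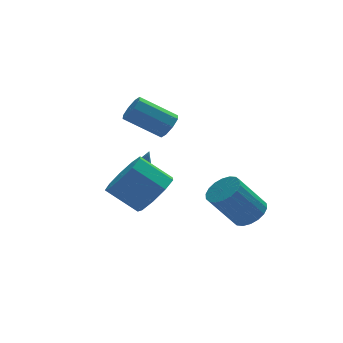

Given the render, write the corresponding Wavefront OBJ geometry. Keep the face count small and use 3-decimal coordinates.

v -2.611 2.062 -2.494
v -2.046 2.307 -2.628
v -2.189 1.878 -1.046
v -2.282 2.598 -2.522
v -2.643 2.685 -2.406
v -2.992 2.533 -2.324
v -3.196 2.201 -2.307
v -3.175 1.816 -2.361
v -2.939 1.525 -2.467
v -2.578 1.439 -2.583
v -2.229 1.59 -2.665
v -2.026 1.922 -2.682
v -2.633 -0.546 -2.186
v -1.84 -0.149 -1.569
v -2.954 0.503 -0.557
v -3.747 0.106 -1.174
v -2.026 0.342 -2.089
v -3.139 0.994 -1.077
v -2.495 0.417 -2.655
v -3.609 1.069 -1.643
v -3.029 0.042 -3.001
v -4.143 0.694 -1.989
v -3.378 -0.608 -2.966
v -4.492 0.044 -1.954
v -3.378 -1.229 -2.566
v -4.492 -0.577 -1.554
v -3.03 -1.531 -1.988
v -4.144 -0.879 -0.976
v -2.496 -1.371 -1.503
v -3.61 -0.72 -0.491
v -2.026 -0.826 -1.338
v -3.14 -0.174 -0.326
v 1.504 0.309 -4.313
v 2.162 0.196 -3.819
v 1.013 0.178 -2.293
v 0.356 0.291 -2.787
v 2.134 0.564 -3.836
v 0.985 0.546 -2.31
v 1.981 0.881 -3.947
v 0.833 0.864 -2.421
v 1.734 1.085 -4.131
v 0.586 1.068 -2.605
v 1.441 1.136 -4.351
v 0.293 1.118 -2.825
v 1.161 1.022 -4.563
v 0.013 1.004 -3.037
v 0.949 0.767 -4.726
v -0.2 0.75 -3.2
v 0.847 0.422 -4.807
v -0.302 0.404 -3.281
v 0.875 0.054 -4.79
v -0.274 0.036 -3.264
v 1.027 -0.264 -4.679
v -0.121 -0.281 -3.153
v 1.274 -0.468 -4.495
v 0.126 -0.485 -2.969
v 1.567 -0.518 -4.275
v 0.419 -0.536 -2.749
v 1.847 -0.404 -4.063
v 0.699 -0.422 -2.537
v 2.06 -0.15 -3.9
v 0.911 -0.167 -2.374
v -0.83 3.59 -0.62
v -0.424 3.762 -0.129
v -1.883 4.301 0.891
v -2.29 4.13 0.4
v -0.509 4.141 -0.451
v -1.968 4.681 0.569
v -0.782 4.198 -0.872
v -2.241 4.738 0.147
v -1.083 3.899 -1.145
v -2.543 4.438 -0.126
v -1.237 3.419 -1.111
v -2.696 3.958 -0.091
v -1.152 3.039 -0.789
v -2.611 3.579 0.231
v -0.879 2.982 -0.367
v -2.338 3.522 0.652
v -0.577 3.282 -0.094
v -2.037 3.821 0.925
f 2 1 4
f 2 4 3
f 4 1 5
f 4 5 3
f 5 1 6
f 5 6 3
f 6 1 7
f 6 7 3
f 7 1 8
f 7 8 3
f 8 1 9
f 8 9 3
f 9 1 10
f 9 10 3
f 10 1 11
f 10 11 3
f 11 1 12
f 11 12 3
f 12 1 2
f 12 2 3
f 14 13 17
f 14 17 15
f 15 17 18
f 15 18 16
f 17 13 19
f 17 19 18
f 18 19 20
f 18 20 16
f 19 13 21
f 19 21 20
f 20 21 22
f 20 22 16
f 21 13 23
f 21 23 22
f 22 23 24
f 22 24 16
f 23 13 25
f 23 25 24
f 24 25 26
f 24 26 16
f 25 13 27
f 25 27 26
f 26 27 28
f 26 28 16
f 27 13 29
f 27 29 28
f 28 29 30
f 28 30 16
f 29 13 31
f 29 31 30
f 30 31 32
f 30 32 16
f 31 13 14
f 31 14 32
f 32 14 15
f 32 15 16
f 34 33 37
f 34 37 35
f 35 37 38
f 35 38 36
f 37 33 39
f 37 39 38
f 38 39 40
f 38 40 36
f 39 33 41
f 39 41 40
f 40 41 42
f 40 42 36
f 41 33 43
f 41 43 42
f 42 43 44
f 42 44 36
f 43 33 45
f 43 45 44
f 44 45 46
f 44 46 36
f 45 33 47
f 45 47 46
f 46 47 48
f 46 48 36
f 47 33 49
f 47 49 48
f 48 49 50
f 48 50 36
f 49 33 51
f 49 51 50
f 50 51 52
f 50 52 36
f 51 33 53
f 51 53 52
f 52 53 54
f 52 54 36
f 53 33 55
f 53 55 54
f 54 55 56
f 54 56 36
f 55 33 57
f 55 57 56
f 56 57 58
f 56 58 36
f 57 33 59
f 57 59 58
f 58 59 60
f 58 60 36
f 59 33 61
f 59 61 60
f 60 61 62
f 60 62 36
f 61 33 34
f 61 34 62
f 62 34 35
f 62 35 36
f 64 63 67
f 64 67 65
f 65 67 68
f 65 68 66
f 67 63 69
f 67 69 68
f 68 69 70
f 68 70 66
f 69 63 71
f 69 71 70
f 70 71 72
f 70 72 66
f 71 63 73
f 71 73 72
f 72 73 74
f 72 74 66
f 73 63 75
f 73 75 74
f 74 75 76
f 74 76 66
f 75 63 77
f 75 77 76
f 76 77 78
f 76 78 66
f 77 63 79
f 77 79 78
f 78 79 80
f 78 80 66
f 79 63 64
f 79 64 80
f 80 64 65
f 80 65 66



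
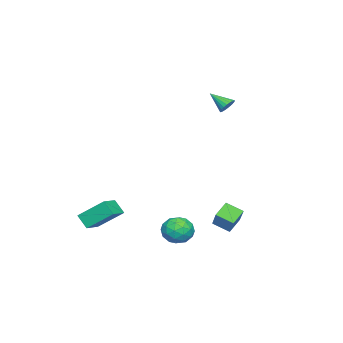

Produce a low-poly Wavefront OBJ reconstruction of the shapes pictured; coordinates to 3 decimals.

v 2.92 1.952 -2.656
v 3.807 2.136 -2.926
v 2.713 1.104 -3.914
v 3.6 1.288 -4.184
v 3.44 0.738 -3.431
v 3.568 1.262 -2.654
v 2.952 1.978 -4.186
v 3.08 2.502 -3.409
v 3.827 2.152 -3.872
v 4.129 1.386 -3.406
v 2.391 1.854 -3.434
v 2.693 1.088 -2.968
v 3.382 2.119 -2.681
v 3.138 1.121 -4.159
v 3.044 0.798 -3.717
v 3.566 0.907 -3.876
v 3.241 1.605 -2.52
v 3.763 1.713 -2.679
v 3.547 0.892 -2.976
v 2.757 1.527 -4.161
v 3.279 1.635 -4.32
v 2.954 2.333 -2.964
v 3.476 2.442 -3.123
v 2.973 2.348 -3.864
v 3.915 2.236 -3.396
v 3.794 1.738 -4.135
v 3.413 2.143 -4.136
v 3.488 2.451 -3.679
v 4.093 1.786 -3.121
v 3.971 1.288 -3.861
v 3.877 0.964 -3.418
v 3.952 1.273 -2.961
v 4.104 1.796 -3.677
v 2.549 1.952 -2.979
v 2.427 1.454 -3.719
v 2.568 1.967 -3.879
v 2.643 2.276 -3.422
v 2.726 1.502 -2.705
v 2.605 1.004 -3.444
v 3.032 0.789 -3.161
v 3.107 1.097 -2.704
v 2.416 1.444 -3.163
v -3.862 1.572 3.37
v -3.602 1.249 2.964
v -3.958 0.488 4.17
v -3.415 1.328 3.093
v -3.304 1.449 3.271
v -3.29 1.591 3.465
v -3.375 1.73 3.643
v -3.544 1.841 3.774
v -3.768 1.906 3.835
v -4.008 1.913 3.816
v -4.223 1.861 3.72
v -4.376 1.759 3.563
v -4.44 1.625 3.373
v -4.403 1.482 3.183
v -4.274 1.354 3.025
v -4.073 1.263 2.927
v -3.835 1.227 2.905
v 1.677 -3.734 -4.598
v 1.446 -4.385 -3.848
v 1.395 -2.295 -3.437
v 1.164 -2.946 -2.687
v 2.976 -3.774 -4.233
v 2.745 -4.425 -3.483
v 2.694 -2.335 -3.072
v 2.463 -2.986 -2.322
v 0.286 2.942 -2.945
v 1.515 3.621 -1.756
v 0.221 3.906 -3.427
v 1.45 4.585 -2.238
v 1.05 2.675 -3.582
v 2.279 3.354 -2.393
v 0.985 3.639 -4.064
v 2.214 4.318 -2.875
f 1 38 17
f 38 12 41
f 17 41 6
f 38 41 17
f 1 17 13
f 17 6 18
f 13 18 2
f 17 18 13
f 1 13 22
f 13 2 23
f 22 23 8
f 13 23 22
f 1 22 34
f 22 8 37
f 34 37 11
f 22 37 34
f 1 34 38
f 34 11 42
f 38 42 12
f 34 42 38
f 2 18 29
f 18 6 32
f 29 32 10
f 18 32 29
f 6 41 19
f 41 12 40
f 19 40 5
f 41 40 19
f 12 42 39
f 42 11 35
f 39 35 3
f 42 35 39
f 11 37 36
f 37 8 24
f 36 24 7
f 37 24 36
f 8 23 28
f 23 2 25
f 28 25 9
f 23 25 28
f 4 30 16
f 30 10 31
f 16 31 5
f 30 31 16
f 4 16 14
f 16 5 15
f 14 15 3
f 16 15 14
f 4 14 21
f 14 3 20
f 21 20 7
f 14 20 21
f 4 21 26
f 21 7 27
f 26 27 9
f 21 27 26
f 4 26 30
f 26 9 33
f 30 33 10
f 26 33 30
f 5 31 19
f 31 10 32
f 19 32 6
f 31 32 19
f 3 15 39
f 15 5 40
f 39 40 12
f 15 40 39
f 7 20 36
f 20 3 35
f 36 35 11
f 20 35 36
f 9 27 28
f 27 7 24
f 28 24 8
f 27 24 28
f 10 33 29
f 33 9 25
f 29 25 2
f 33 25 29
f 44 43 46
f 44 46 45
f 46 43 47
f 46 47 45
f 47 43 48
f 47 48 45
f 48 43 49
f 48 49 45
f 49 43 50
f 49 50 45
f 50 43 51
f 50 51 45
f 51 43 52
f 51 52 45
f 52 43 53
f 52 53 45
f 53 43 54
f 53 54 45
f 54 43 55
f 54 55 45
f 55 43 56
f 55 56 45
f 56 43 57
f 56 57 45
f 57 43 58
f 57 58 45
f 58 43 59
f 58 59 45
f 59 43 44
f 59 44 45
f 61 63 60
f 64 61 60
f 60 63 62
f 62 64 60
f 61 67 63
f 65 61 64
f 65 67 61
f 63 67 62
f 66 64 62
f 62 67 66
f 66 65 64
f 67 65 66
f 69 71 68
f 72 69 68
f 68 71 70
f 70 72 68
f 69 75 71
f 73 69 72
f 73 75 69
f 71 75 70
f 74 72 70
f 70 75 74
f 74 73 72
f 75 73 74



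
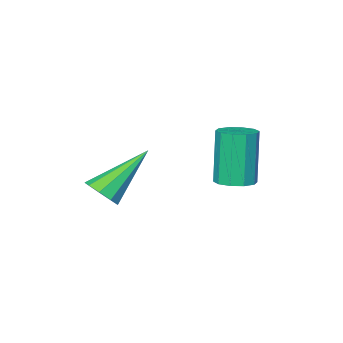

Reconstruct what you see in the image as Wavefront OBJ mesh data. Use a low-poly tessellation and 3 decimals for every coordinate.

v 1.387 0.801 0.658
v 1.876 0.492 0.684
v 1.583 0.17 2.368
v 1.093 0.479 2.342
v 1.956 0.832 0.763
v 1.663 0.51 2.447
v 1.818 1.161 0.802
v 1.525 0.839 2.486
v 1.515 1.352 0.785
v 1.222 1.03 2.47
v 1.163 1.333 0.721
v 0.87 1.011 2.405
v 0.897 1.11 0.632
v 0.604 0.788 2.316
v 0.817 0.77 0.553
v 0.524 0.448 2.237
v 0.955 0.441 0.514
v 0.662 0.119 2.198
v 1.258 0.25 0.53
v 0.965 -0.072 2.215
v 1.61 0.269 0.595
v 1.317 -0.053 2.279
v 4.522 -0.804 0.468
v 4.825 -0.437 0.799
v 3.098 -0.736 1.692
v 4.608 -0.235 0.535
v 4.351 -0.299 0.24
v 4.174 -0.6 0.051
v 4.16 -0.997 0.057
v 4.316 -1.303 0.255
v 4.568 -1.376 0.553
v 4.799 -1.182 0.81
v 4.9 -0.811 0.908
f 2 1 5
f 2 5 3
f 3 5 6
f 3 6 4
f 5 1 7
f 5 7 6
f 6 7 8
f 6 8 4
f 7 1 9
f 7 9 8
f 8 9 10
f 8 10 4
f 9 1 11
f 9 11 10
f 10 11 12
f 10 12 4
f 11 1 13
f 11 13 12
f 12 13 14
f 12 14 4
f 13 1 15
f 13 15 14
f 14 15 16
f 14 16 4
f 15 1 17
f 15 17 16
f 16 17 18
f 16 18 4
f 17 1 19
f 17 19 18
f 18 19 20
f 18 20 4
f 19 1 21
f 19 21 20
f 20 21 22
f 20 22 4
f 21 1 2
f 21 2 22
f 22 2 3
f 22 3 4
f 24 23 26
f 24 26 25
f 26 23 27
f 26 27 25
f 27 23 28
f 27 28 25
f 28 23 29
f 28 29 25
f 29 23 30
f 29 30 25
f 30 23 31
f 30 31 25
f 31 23 32
f 31 32 25
f 32 23 33
f 32 33 25
f 33 23 24
f 33 24 25



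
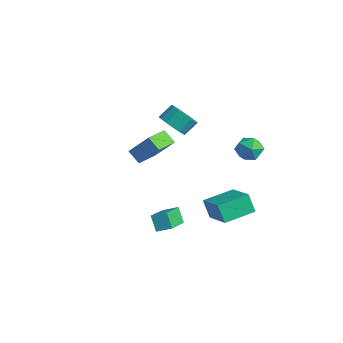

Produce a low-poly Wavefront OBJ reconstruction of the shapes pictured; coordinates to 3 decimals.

v -2.927 0.748 0.508
v -2.009 0.583 0.625
v -1.954 1.388 1.328
v -2.873 1.552 1.212
v -2.024 0.88 0.287
v -1.969 1.685 0.99
v -2.245 1.146 -0.001
v -2.19 1.951 0.702
v -2.623 1.321 -0.171
v -2.568 2.126 0.532
v -3.07 1.365 -0.186
v -3.015 2.169 0.517
v -3.485 1.267 -0.042
v -3.43 2.071 0.661
v -3.772 1.05 0.228
v -3.717 1.855 0.931
v -3.866 0.764 0.563
v -3.811 1.569 1.266
v -3.744 0.474 0.885
v -3.689 1.279 1.588
v -3.436 0.247 1.121
v -3.381 1.052 1.824
v -3.011 0.135 1.216
v -2.956 0.939 1.919
v -2.567 0.163 1.15
v -2.512 0.967 1.853
v -2.205 0.325 0.936
v -2.15 1.129 1.639
v 3.442 1.997 1.313
v 3.885 1.958 2.052
v 2.655 0.922 1.728
v 3.098 0.883 2.467
v 2.576 1.552 2.312
v 3.062 2.216 2.056
v 3.478 0.664 1.724
v 3.964 1.328 1.468
v 3.907 1.134 2.306
v 3.35 1.682 2.669
v 3.19 1.198 1.111
v 2.633 1.746 1.474
v -2.52 -2.304 -0.17
v -1.429 -1.739 1.305
v -2.983 -0.982 -0.334
v -1.891 -0.417 1.141
v -1.789 -2.123 -0.781
v -0.697 -1.558 0.694
v -2.251 -0.801 -0.945
v -1.16 -0.236 0.53
v 3.021 -0.842 -2.74
v 2.518 -0.939 -1.667
v 3.207 0.952 -2.49
v 2.703 0.854 -1.417
v 4.777 -1.134 -1.943
v 4.273 -1.232 -0.87
v 4.962 0.659 -1.693
v 4.459 0.562 -0.62
v 3.387 -4.76 -0.725
v 3.916 -4.151 -0.399
v 2.238 -3.265 -1.649
v 2.767 -2.656 -1.323
v 3.973 -4.824 -1.557
v 4.502 -4.215 -1.231
v 2.824 -3.329 -2.481
v 3.353 -2.72 -2.155
f 2 1 5
f 2 5 3
f 3 5 6
f 3 6 4
f 5 1 7
f 5 7 6
f 6 7 8
f 6 8 4
f 7 1 9
f 7 9 8
f 8 9 10
f 8 10 4
f 9 1 11
f 9 11 10
f 10 11 12
f 10 12 4
f 11 1 13
f 11 13 12
f 12 13 14
f 12 14 4
f 13 1 15
f 13 15 14
f 14 15 16
f 14 16 4
f 15 1 17
f 15 17 16
f 16 17 18
f 16 18 4
f 17 1 19
f 17 19 18
f 18 19 20
f 18 20 4
f 19 1 21
f 19 21 20
f 20 21 22
f 20 22 4
f 21 1 23
f 21 23 22
f 22 23 24
f 22 24 4
f 23 1 25
f 23 25 24
f 24 25 26
f 24 26 4
f 25 1 27
f 25 27 26
f 26 27 28
f 26 28 4
f 27 1 2
f 27 2 28
f 28 2 3
f 28 3 4
f 29 40 34
f 29 34 30
f 29 30 36
f 29 36 39
f 29 39 40
f 30 34 38
f 34 40 33
f 40 39 31
f 39 36 35
f 36 30 37
f 32 38 33
f 32 33 31
f 32 31 35
f 32 35 37
f 32 37 38
f 33 38 34
f 31 33 40
f 35 31 39
f 37 35 36
f 38 37 30
f 42 44 41
f 45 42 41
f 41 44 43
f 43 45 41
f 42 48 44
f 46 42 45
f 46 48 42
f 44 48 43
f 47 45 43
f 43 48 47
f 47 46 45
f 48 46 47
f 50 52 49
f 53 50 49
f 49 52 51
f 51 53 49
f 50 56 52
f 54 50 53
f 54 56 50
f 52 56 51
f 55 53 51
f 51 56 55
f 55 54 53
f 56 54 55
f 58 60 57
f 61 58 57
f 57 60 59
f 59 61 57
f 58 64 60
f 62 58 61
f 62 64 58
f 60 64 59
f 63 61 59
f 59 64 63
f 63 62 61
f 64 62 63



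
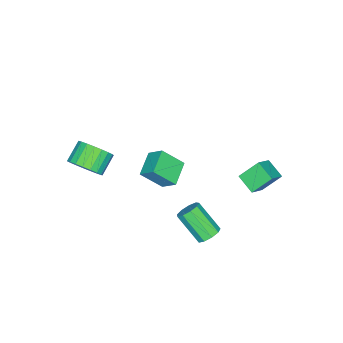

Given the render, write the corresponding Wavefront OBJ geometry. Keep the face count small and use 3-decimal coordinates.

v 3.834 -3.662 3.058
v 4.442 -3.355 3.909
v 3.274 -3.33 4.734
v 2.666 -3.638 3.882
v 4.323 -2.956 3.729
v 3.155 -2.932 4.554
v 4.12 -2.68 3.433
v 2.952 -2.655 4.258
v 3.867 -2.573 3.072
v 2.699 -2.548 3.897
v 3.609 -2.655 2.709
v 2.441 -2.63 3.534
v 3.389 -2.91 2.406
v 2.222 -2.886 3.231
v 3.247 -3.296 2.215
v 2.079 -3.271 3.04
v 3.206 -3.745 2.171
v 2.038 -3.721 2.996
v 3.273 -4.18 2.279
v 2.105 -4.155 3.104
v 3.438 -4.526 2.523
v 2.27 -4.501 3.348
v 3.671 -4.722 2.858
v 2.503 -4.697 3.683
v 3.932 -4.734 3.229
v 2.764 -4.71 4.053
v 4.176 -4.562 3.569
v 3.008 -4.537 4.394
v 4.361 -4.234 3.821
v 3.193 -4.209 4.646
v 4.455 -3.807 3.941
v 3.287 -3.782 4.766
v -4.343 3.573 0.081
v -3.158 3.518 0.933
v -3.89 4.68 -0.477
v -2.705 4.625 0.375
v -3.595 2.715 -1.015
v -2.41 2.66 -0.163
v -3.142 3.822 -1.573
v -1.957 3.767 -0.721
v -0.65 -0.774 0.686
v -0.016 -1.857 1.892
v -0.57 0.152 1.476
v 0.064 -0.93 2.682
v 0.836 -0.47 0.178
v 1.47 -1.552 1.384
v 0.916 0.457 0.968
v 1.55 -0.626 2.174
v 2.476 3.475 -0.699
v 3.196 3.568 -0.51
v 3.003 2.098 0.949
v 2.284 2.005 0.759
v 2.9 3.882 -0.233
v 2.707 2.412 1.226
v 2.405 4.006 -0.174
v 2.212 2.536 1.285
v 1.944 3.881 -0.361
v 1.751 2.411 1.098
v 1.732 3.566 -0.706
v 1.539 2.096 0.753
v 1.868 3.209 -1.048
v 1.675 1.739 0.411
v 2.289 2.976 -1.227
v 2.096 1.506 0.232
v 2.798 2.977 -1.159
v 2.605 1.507 0.3
v 3.156 3.211 -0.876
v 2.963 1.741 0.583
f 2 1 5
f 2 5 3
f 3 5 6
f 3 6 4
f 5 1 7
f 5 7 6
f 6 7 8
f 6 8 4
f 7 1 9
f 7 9 8
f 8 9 10
f 8 10 4
f 9 1 11
f 9 11 10
f 10 11 12
f 10 12 4
f 11 1 13
f 11 13 12
f 12 13 14
f 12 14 4
f 13 1 15
f 13 15 14
f 14 15 16
f 14 16 4
f 15 1 17
f 15 17 16
f 16 17 18
f 16 18 4
f 17 1 19
f 17 19 18
f 18 19 20
f 18 20 4
f 19 1 21
f 19 21 20
f 20 21 22
f 20 22 4
f 21 1 23
f 21 23 22
f 22 23 24
f 22 24 4
f 23 1 25
f 23 25 24
f 24 25 26
f 24 26 4
f 25 1 27
f 25 27 26
f 26 27 28
f 26 28 4
f 27 1 29
f 27 29 28
f 28 29 30
f 28 30 4
f 29 1 31
f 29 31 30
f 30 31 32
f 30 32 4
f 31 1 2
f 31 2 32
f 32 2 3
f 32 3 4
f 34 36 33
f 37 34 33
f 33 36 35
f 35 37 33
f 34 40 36
f 38 34 37
f 38 40 34
f 36 40 35
f 39 37 35
f 35 40 39
f 39 38 37
f 40 38 39
f 42 44 41
f 45 42 41
f 41 44 43
f 43 45 41
f 42 48 44
f 46 42 45
f 46 48 42
f 44 48 43
f 47 45 43
f 43 48 47
f 47 46 45
f 48 46 47
f 50 49 53
f 50 53 51
f 51 53 54
f 51 54 52
f 53 49 55
f 53 55 54
f 54 55 56
f 54 56 52
f 55 49 57
f 55 57 56
f 56 57 58
f 56 58 52
f 57 49 59
f 57 59 58
f 58 59 60
f 58 60 52
f 59 49 61
f 59 61 60
f 60 61 62
f 60 62 52
f 61 49 63
f 61 63 62
f 62 63 64
f 62 64 52
f 63 49 65
f 63 65 64
f 64 65 66
f 64 66 52
f 65 49 67
f 65 67 66
f 66 67 68
f 66 68 52
f 67 49 50
f 67 50 68
f 68 50 51
f 68 51 52



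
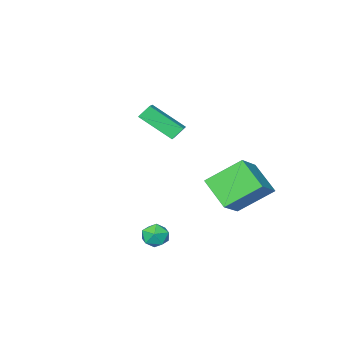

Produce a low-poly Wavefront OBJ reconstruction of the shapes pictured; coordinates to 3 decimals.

v -2.884 -1.53 2.799
v -1.969 -2.903 3.982
v -3.409 -1.358 3.405
v -2.495 -2.732 4.587
v -2.125 -0.668 3.213
v -1.211 -2.042 4.395
v -2.651 -0.497 3.818
v -1.736 -1.87 5.001
v 1.309 3.842 0.184
v 1.755 3.965 -0.36
v 1.565 2.715 0.14
v 2.011 2.838 -0.404
v 2.172 3.075 0.25
v 2.014 3.772 0.278
v 1.306 2.908 -0.498
v 1.148 3.605 -0.47
v 1.754 3.388 -0.782
v 2.289 3.491 -0.319
v 1.031 3.189 0.099
v 1.566 3.292 0.562
v -3.826 0.574 0.236
v -5.25 1.511 1.513
v -3.819 2.061 -0.847
v -5.243 2.998 0.43
v -2.517 1.262 1.19
v -3.941 2.199 2.467
v -2.51 2.749 0.107
v -3.934 3.686 1.384
f 2 4 1
f 5 2 1
f 1 4 3
f 3 5 1
f 2 8 4
f 6 2 5
f 6 8 2
f 4 8 3
f 7 5 3
f 3 8 7
f 7 6 5
f 8 6 7
f 9 20 14
f 9 14 10
f 9 10 16
f 9 16 19
f 9 19 20
f 10 14 18
f 14 20 13
f 20 19 11
f 19 16 15
f 16 10 17
f 12 18 13
f 12 13 11
f 12 11 15
f 12 15 17
f 12 17 18
f 13 18 14
f 11 13 20
f 15 11 19
f 17 15 16
f 18 17 10
f 22 24 21
f 25 22 21
f 21 24 23
f 23 25 21
f 22 28 24
f 26 22 25
f 26 28 22
f 24 28 23
f 27 25 23
f 23 28 27
f 27 26 25
f 28 26 27



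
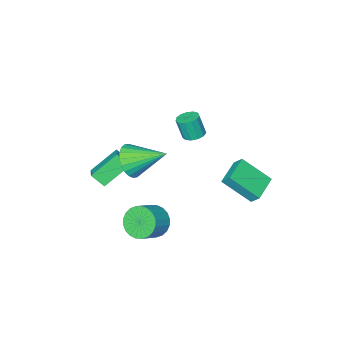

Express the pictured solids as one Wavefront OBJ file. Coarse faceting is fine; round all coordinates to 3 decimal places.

v -3.174 -0.526 -2.169
v -2.667 -0.105 -2.136
v -2.459 -0.453 -0.859
v -2.966 -0.874 -0.891
v -2.969 0.087 -2.035
v -2.761 -0.261 -0.758
v -3.336 0.084 -1.976
v -3.128 -0.264 -0.699
v -3.652 -0.112 -1.978
v -3.444 -0.461 -0.701
v -3.816 -0.44 -2.041
v -3.608 -0.789 -0.764
v -3.776 -0.795 -2.144
v -3.568 -1.144 -0.867
v -3.545 -1.065 -2.255
v -3.337 -1.413 -0.978
v -3.196 -1.163 -2.339
v -2.988 -1.512 -1.062
v -2.841 -1.059 -2.368
v -2.633 -1.408 -1.091
v -2.591 -0.786 -2.335
v -2.383 -1.134 -1.058
v -2.526 -0.43 -2.248
v -2.318 -0.779 -0.971
v 1.609 0.333 -1.344
v 2.007 -0.281 -0.708
v 2.176 1.224 -0.84
v 2.575 0.61 -0.204
v 3.045 0.07 -2.496
v 3.444 -0.544 -1.86
v 3.613 0.961 -1.992
v 4.011 0.347 -1.356
v -4.529 3.742 -3.929
v -3.529 2.484 -2.64
v -4.65 4.266 -3.323
v -3.65 3.008 -2.034
v -3.15 4.472 -4.286
v -2.15 3.214 -2.997
v -3.271 4.996 -3.68
v -2.271 3.738 -2.391
v 2.097 3.132 -4.069
v 2.642 3.073 -4.893
v 3.728 3.35 -4.195
v 3.183 3.408 -3.371
v 2.546 3.447 -4.893
v 3.632 3.724 -4.195
v 2.382 3.773 -4.767
v 3.468 4.05 -4.069
v 2.175 4.002 -4.535
v 3.26 4.279 -3.837
v 1.955 4.098 -4.232
v 3.041 4.375 -3.534
v 1.757 4.047 -3.904
v 2.843 4.324 -3.206
v 1.611 3.856 -3.601
v 2.697 4.133 -2.903
v 1.539 3.555 -3.37
v 2.625 3.832 -2.672
v 1.552 3.19 -3.245
v 2.638 3.467 -2.547
v 1.648 2.816 -3.245
v 2.734 3.093 -2.547
v 1.812 2.49 -3.371
v 2.898 2.767 -2.673
v 2.02 2.261 -3.603
v 3.105 2.538 -2.905
v 2.239 2.165 -3.906
v 3.325 2.442 -3.208
v 2.437 2.216 -4.234
v 3.523 2.493 -3.536
v 2.583 2.407 -4.537
v 3.669 2.684 -3.839
v 2.655 2.708 -4.768
v 3.741 2.985 -4.07
v 2.538 1.801 0.099
v 3.338 1.97 0.758
v 1.382 3.299 1.121
v 3.422 2.238 0.46
v 3.372 2.44 0.107
v 3.194 2.544 -0.247
v 2.917 2.536 -0.549
v 2.582 2.415 -0.751
v 2.24 2.201 -0.825
v 1.944 1.926 -0.757
v 1.738 1.632 -0.559
v 1.654 1.364 -0.261
v 1.705 1.163 0.092
v 1.882 1.058 0.446
v 2.16 1.067 0.748
v 2.495 1.188 0.95
v 2.836 1.401 1.023
v 3.133 1.676 0.956
f 2 1 5
f 2 5 3
f 3 5 6
f 3 6 4
f 5 1 7
f 5 7 6
f 6 7 8
f 6 8 4
f 7 1 9
f 7 9 8
f 8 9 10
f 8 10 4
f 9 1 11
f 9 11 10
f 10 11 12
f 10 12 4
f 11 1 13
f 11 13 12
f 12 13 14
f 12 14 4
f 13 1 15
f 13 15 14
f 14 15 16
f 14 16 4
f 15 1 17
f 15 17 16
f 16 17 18
f 16 18 4
f 17 1 19
f 17 19 18
f 18 19 20
f 18 20 4
f 19 1 21
f 19 21 20
f 20 21 22
f 20 22 4
f 21 1 23
f 21 23 22
f 22 23 24
f 22 24 4
f 23 1 2
f 23 2 24
f 24 2 3
f 24 3 4
f 26 28 25
f 29 26 25
f 25 28 27
f 27 29 25
f 26 32 28
f 30 26 29
f 30 32 26
f 28 32 27
f 31 29 27
f 27 32 31
f 31 30 29
f 32 30 31
f 34 36 33
f 37 34 33
f 33 36 35
f 35 37 33
f 34 40 36
f 38 34 37
f 38 40 34
f 36 40 35
f 39 37 35
f 35 40 39
f 39 38 37
f 40 38 39
f 42 41 45
f 42 45 43
f 43 45 46
f 43 46 44
f 45 41 47
f 45 47 46
f 46 47 48
f 46 48 44
f 47 41 49
f 47 49 48
f 48 49 50
f 48 50 44
f 49 41 51
f 49 51 50
f 50 51 52
f 50 52 44
f 51 41 53
f 51 53 52
f 52 53 54
f 52 54 44
f 53 41 55
f 53 55 54
f 54 55 56
f 54 56 44
f 55 41 57
f 55 57 56
f 56 57 58
f 56 58 44
f 57 41 59
f 57 59 58
f 58 59 60
f 58 60 44
f 59 41 61
f 59 61 60
f 60 61 62
f 60 62 44
f 61 41 63
f 61 63 62
f 62 63 64
f 62 64 44
f 63 41 65
f 63 65 64
f 64 65 66
f 64 66 44
f 65 41 67
f 65 67 66
f 66 67 68
f 66 68 44
f 67 41 69
f 67 69 68
f 68 69 70
f 68 70 44
f 69 41 71
f 69 71 70
f 70 71 72
f 70 72 44
f 71 41 73
f 71 73 72
f 72 73 74
f 72 74 44
f 73 41 42
f 73 42 74
f 74 42 43
f 74 43 44
f 76 75 78
f 76 78 77
f 78 75 79
f 78 79 77
f 79 75 80
f 79 80 77
f 80 75 81
f 80 81 77
f 81 75 82
f 81 82 77
f 82 75 83
f 82 83 77
f 83 75 84
f 83 84 77
f 84 75 85
f 84 85 77
f 85 75 86
f 85 86 77
f 86 75 87
f 86 87 77
f 87 75 88
f 87 88 77
f 88 75 89
f 88 89 77
f 89 75 90
f 89 90 77
f 90 75 91
f 90 91 77
f 91 75 92
f 91 92 77
f 92 75 76
f 92 76 77



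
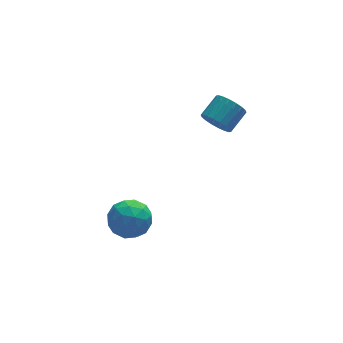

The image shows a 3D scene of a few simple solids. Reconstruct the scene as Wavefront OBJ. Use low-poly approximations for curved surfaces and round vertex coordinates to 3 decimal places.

v -1.997 2.983 -4.211
v -0.884 2.585 -4.588
v -1.936 1.695 -2.672
v -0.823 1.297 -3.049
v -0.949 2.442 -2.587
v -0.987 3.238 -3.538
v -1.833 1.042 -3.722
v -1.871 1.838 -4.673
v -0.783 1.386 -4.286
v -0.236 2.251 -3.584
v -2.584 2.029 -3.676
v -2.037 2.894 -2.974
v -1.446 2.897 -4.534
v -1.374 1.383 -2.726
v -1.448 2.056 -2.454
v -0.794 1.822 -2.675
v -1.506 3.28 -3.917
v -0.852 3.047 -4.139
v -0.89 2.962 -2.962
v -1.968 1.233 -3.121
v -1.314 1 -3.343
v -2.026 2.458 -4.585
v -1.372 2.224 -4.806
v -1.93 1.318 -4.298
v -0.732 1.958 -4.579
v -0.696 1.201 -3.674
v -1.29 1.052 -4.07
v -1.313 1.52 -4.629
v -0.411 2.467 -4.166
v -0.375 1.71 -3.262
v -0.449 2.382 -2.99
v -0.471 2.85 -3.549
v -0.351 1.762 -3.989
v -2.445 2.57 -3.998
v -2.409 1.813 -3.094
v -2.349 1.43 -3.711
v -2.371 1.898 -4.27
v -2.124 3.079 -3.586
v -2.088 2.322 -2.681
v -1.507 2.76 -2.631
v -1.53 3.228 -3.19
v -2.469 2.518 -3.271
v 3.412 2.885 2.223
v 4.013 2.282 1.9
v 5.068 2.973 2.574
v 4.468 3.575 2.897
v 4.009 2.568 1.613
v 5.064 3.259 2.287
v 3.887 2.917 1.447
v 4.942 3.607 2.121
v 3.671 3.259 1.435
v 4.726 3.95 2.109
v 3.404 3.528 1.579
v 4.459 4.218 2.253
v 3.138 3.668 1.85
v 4.193 4.359 2.524
v 2.927 3.654 2.195
v 3.982 4.344 2.87
v 2.812 3.487 2.546
v 3.867 4.178 3.22
v 2.816 3.201 2.833
v 3.871 3.892 3.507
v 2.938 2.853 2.999
v 3.993 3.543 3.673
v 3.154 2.51 3.011
v 4.209 3.201 3.685
v 3.421 2.242 2.867
v 4.476 2.932 3.541
v 3.687 2.101 2.596
v 4.742 2.792 3.27
v 3.898 2.116 2.25
v 4.953 2.806 2.925
f 1 38 17
f 38 12 41
f 17 41 6
f 38 41 17
f 1 17 13
f 17 6 18
f 13 18 2
f 17 18 13
f 1 13 22
f 13 2 23
f 22 23 8
f 13 23 22
f 1 22 34
f 22 8 37
f 34 37 11
f 22 37 34
f 1 34 38
f 34 11 42
f 38 42 12
f 34 42 38
f 2 18 29
f 18 6 32
f 29 32 10
f 18 32 29
f 6 41 19
f 41 12 40
f 19 40 5
f 41 40 19
f 12 42 39
f 42 11 35
f 39 35 3
f 42 35 39
f 11 37 36
f 37 8 24
f 36 24 7
f 37 24 36
f 8 23 28
f 23 2 25
f 28 25 9
f 23 25 28
f 4 30 16
f 30 10 31
f 16 31 5
f 30 31 16
f 4 16 14
f 16 5 15
f 14 15 3
f 16 15 14
f 4 14 21
f 14 3 20
f 21 20 7
f 14 20 21
f 4 21 26
f 21 7 27
f 26 27 9
f 21 27 26
f 4 26 30
f 26 9 33
f 30 33 10
f 26 33 30
f 5 31 19
f 31 10 32
f 19 32 6
f 31 32 19
f 3 15 39
f 15 5 40
f 39 40 12
f 15 40 39
f 7 20 36
f 20 3 35
f 36 35 11
f 20 35 36
f 9 27 28
f 27 7 24
f 28 24 8
f 27 24 28
f 10 33 29
f 33 9 25
f 29 25 2
f 33 25 29
f 44 43 47
f 44 47 45
f 45 47 48
f 45 48 46
f 47 43 49
f 47 49 48
f 48 49 50
f 48 50 46
f 49 43 51
f 49 51 50
f 50 51 52
f 50 52 46
f 51 43 53
f 51 53 52
f 52 53 54
f 52 54 46
f 53 43 55
f 53 55 54
f 54 55 56
f 54 56 46
f 55 43 57
f 55 57 56
f 56 57 58
f 56 58 46
f 57 43 59
f 57 59 58
f 58 59 60
f 58 60 46
f 59 43 61
f 59 61 60
f 60 61 62
f 60 62 46
f 61 43 63
f 61 63 62
f 62 63 64
f 62 64 46
f 63 43 65
f 63 65 64
f 64 65 66
f 64 66 46
f 65 43 67
f 65 67 66
f 66 67 68
f 66 68 46
f 67 43 69
f 67 69 68
f 68 69 70
f 68 70 46
f 69 43 71
f 69 71 70
f 70 71 72
f 70 72 46
f 71 43 44
f 71 44 72
f 72 44 45
f 72 45 46



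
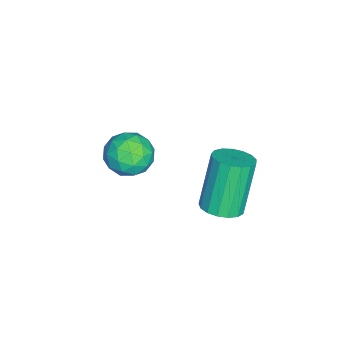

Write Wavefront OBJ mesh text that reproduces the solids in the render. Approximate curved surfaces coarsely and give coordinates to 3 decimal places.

v -0.175 -0.824 0.455
v 0.298 -1.443 -0.083
v -1.498 -1.477 0.043
v -1.025 -2.096 -0.495
v -0.958 -2.14 0.448
v -0.141 -1.737 0.703
v -1.059 -1.183 -0.743
v -0.242 -0.78 -0.488
v -0.249 -1.665 -0.823
v -0.186 -2.256 -0.087
v -1.014 -0.664 0.047
v -0.951 -1.255 0.783
v 0.177 -1.076 0.222
v -1.377 -1.844 -0.262
v -1.338 -1.87 0.292
v -1.06 -2.234 -0.024
v -0.08 -1.249 0.684
v 0.198 -1.612 0.368
v -0.54 -2.022 0.68
v -1.398 -1.308 -0.408
v -1.12 -1.671 -0.724
v -0.14 -0.686 -0.016
v 0.138 -1.05 -0.332
v -0.66 -0.898 -0.72
v 0.134 -1.57 -0.529
v -0.643 -1.954 -0.771
v -0.663 -1.418 -0.917
v -0.183 -1.181 -0.767
v 0.171 -1.918 -0.096
v -0.606 -2.302 -0.338
v -0.567 -2.328 0.216
v -0.087 -2.091 0.366
v -0.15 -2.048 -0.531
v -0.594 -0.618 0.298
v -1.371 -1.002 0.056
v -1.113 -0.829 -0.406
v -0.633 -0.592 -0.256
v -0.557 -0.966 0.731
v -1.334 -1.35 0.489
v -1.017 -1.739 0.727
v -0.537 -1.502 0.877
v -1.05 -0.872 0.491
v 1.699 2.309 0.409
v 2.09 1.701 0.643
v 1.232 1.902 2.604
v 0.841 2.511 2.371
v 2.313 1.979 0.712
v 1.456 2.181 2.673
v 2.396 2.334 0.712
v 1.538 2.535 2.673
v 2.319 2.682 0.642
v 1.461 2.884 2.603
v 2.1 2.946 0.519
v 1.242 3.147 2.481
v 1.789 3.063 0.371
v 0.931 3.264 2.333
v 1.457 3.008 0.232
v 0.6 3.209 2.193
v 1.181 2.793 0.133
v 0.324 2.994 2.095
v 1.024 2.467 0.098
v 0.166 2.668 2.059
v 1.021 2.105 0.134
v 0.163 2.306 2.095
v 1.173 1.79 0.233
v 0.316 1.991 2.194
v 1.446 1.594 0.372
v 0.588 1.795 2.334
v 1.777 1.562 0.52
v 0.919 1.763 2.481
f 1 38 17
f 38 12 41
f 17 41 6
f 38 41 17
f 1 17 13
f 17 6 18
f 13 18 2
f 17 18 13
f 1 13 22
f 13 2 23
f 22 23 8
f 13 23 22
f 1 22 34
f 22 8 37
f 34 37 11
f 22 37 34
f 1 34 38
f 34 11 42
f 38 42 12
f 34 42 38
f 2 18 29
f 18 6 32
f 29 32 10
f 18 32 29
f 6 41 19
f 41 12 40
f 19 40 5
f 41 40 19
f 12 42 39
f 42 11 35
f 39 35 3
f 42 35 39
f 11 37 36
f 37 8 24
f 36 24 7
f 37 24 36
f 8 23 28
f 23 2 25
f 28 25 9
f 23 25 28
f 4 30 16
f 30 10 31
f 16 31 5
f 30 31 16
f 4 16 14
f 16 5 15
f 14 15 3
f 16 15 14
f 4 14 21
f 14 3 20
f 21 20 7
f 14 20 21
f 4 21 26
f 21 7 27
f 26 27 9
f 21 27 26
f 4 26 30
f 26 9 33
f 30 33 10
f 26 33 30
f 5 31 19
f 31 10 32
f 19 32 6
f 31 32 19
f 3 15 39
f 15 5 40
f 39 40 12
f 15 40 39
f 7 20 36
f 20 3 35
f 36 35 11
f 20 35 36
f 9 27 28
f 27 7 24
f 28 24 8
f 27 24 28
f 10 33 29
f 33 9 25
f 29 25 2
f 33 25 29
f 44 43 47
f 44 47 45
f 45 47 48
f 45 48 46
f 47 43 49
f 47 49 48
f 48 49 50
f 48 50 46
f 49 43 51
f 49 51 50
f 50 51 52
f 50 52 46
f 51 43 53
f 51 53 52
f 52 53 54
f 52 54 46
f 53 43 55
f 53 55 54
f 54 55 56
f 54 56 46
f 55 43 57
f 55 57 56
f 56 57 58
f 56 58 46
f 57 43 59
f 57 59 58
f 58 59 60
f 58 60 46
f 59 43 61
f 59 61 60
f 60 61 62
f 60 62 46
f 61 43 63
f 61 63 62
f 62 63 64
f 62 64 46
f 63 43 65
f 63 65 64
f 64 65 66
f 64 66 46
f 65 43 67
f 65 67 66
f 66 67 68
f 66 68 46
f 67 43 69
f 67 69 68
f 68 69 70
f 68 70 46
f 69 43 44
f 69 44 70
f 70 44 45
f 70 45 46

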